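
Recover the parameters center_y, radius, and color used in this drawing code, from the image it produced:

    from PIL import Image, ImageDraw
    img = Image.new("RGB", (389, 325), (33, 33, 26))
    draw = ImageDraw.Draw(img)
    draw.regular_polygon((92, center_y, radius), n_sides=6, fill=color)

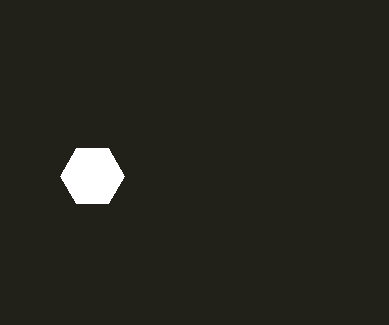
center_y = 176, radius = 32, color = 'white'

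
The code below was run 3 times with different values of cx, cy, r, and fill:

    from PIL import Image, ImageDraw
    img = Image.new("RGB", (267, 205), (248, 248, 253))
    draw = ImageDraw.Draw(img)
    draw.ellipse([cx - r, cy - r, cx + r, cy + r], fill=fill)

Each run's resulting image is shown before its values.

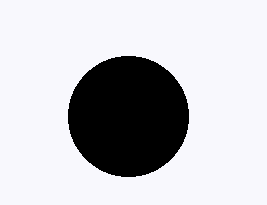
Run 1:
cx = 128
cy = 116
r = 60
fill = 'black'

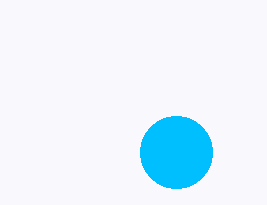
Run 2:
cx = 176, cy = 152, r = 36, fill = 'deepskyblue'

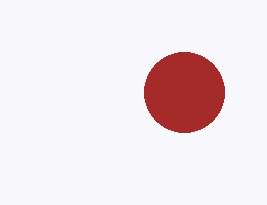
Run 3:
cx = 184
cy = 92
r = 40
fill = 'brown'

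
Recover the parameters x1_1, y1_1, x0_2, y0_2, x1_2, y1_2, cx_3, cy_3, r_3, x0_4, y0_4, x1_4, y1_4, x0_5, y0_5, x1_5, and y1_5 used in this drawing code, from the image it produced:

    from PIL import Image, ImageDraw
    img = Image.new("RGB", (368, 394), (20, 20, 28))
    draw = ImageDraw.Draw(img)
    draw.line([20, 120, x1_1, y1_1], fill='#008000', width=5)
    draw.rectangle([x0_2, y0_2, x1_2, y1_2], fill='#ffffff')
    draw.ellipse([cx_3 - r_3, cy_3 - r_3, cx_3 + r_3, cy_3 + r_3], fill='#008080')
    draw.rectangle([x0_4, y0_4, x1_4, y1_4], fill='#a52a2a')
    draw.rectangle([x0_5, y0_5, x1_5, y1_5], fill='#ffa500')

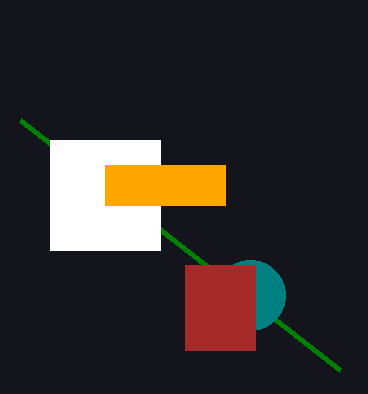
x1_1 = 340
y1_1 = 370
x0_2 = 50
y0_2 = 140
x1_2 = 160
y1_2 = 250
cx_3 = 250
cy_3 = 295
r_3 = 35
x0_4 = 185
y0_4 = 265
x1_4 = 255
y1_4 = 350
x0_5 = 105
y0_5 = 165
x1_5 = 225
y1_5 = 205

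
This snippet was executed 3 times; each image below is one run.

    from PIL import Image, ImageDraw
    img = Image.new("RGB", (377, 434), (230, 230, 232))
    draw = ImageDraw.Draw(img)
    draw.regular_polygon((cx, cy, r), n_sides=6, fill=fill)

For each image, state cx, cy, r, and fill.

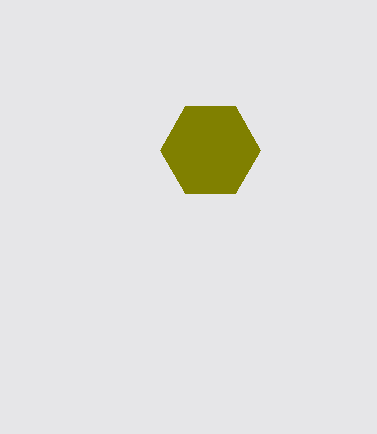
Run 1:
cx = 210, cy = 150, r = 50, fill = 'olive'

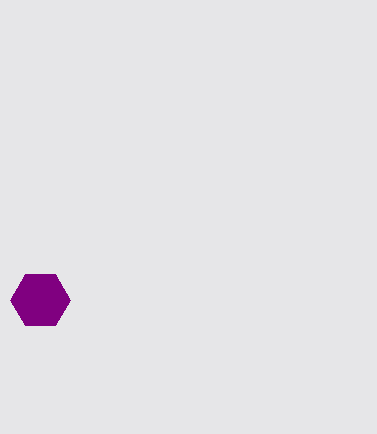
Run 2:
cx = 40
cy = 300
r = 30
fill = 'purple'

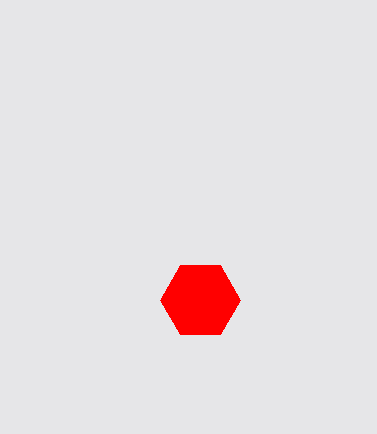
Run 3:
cx = 200; cy = 300; r = 40; fill = 'red'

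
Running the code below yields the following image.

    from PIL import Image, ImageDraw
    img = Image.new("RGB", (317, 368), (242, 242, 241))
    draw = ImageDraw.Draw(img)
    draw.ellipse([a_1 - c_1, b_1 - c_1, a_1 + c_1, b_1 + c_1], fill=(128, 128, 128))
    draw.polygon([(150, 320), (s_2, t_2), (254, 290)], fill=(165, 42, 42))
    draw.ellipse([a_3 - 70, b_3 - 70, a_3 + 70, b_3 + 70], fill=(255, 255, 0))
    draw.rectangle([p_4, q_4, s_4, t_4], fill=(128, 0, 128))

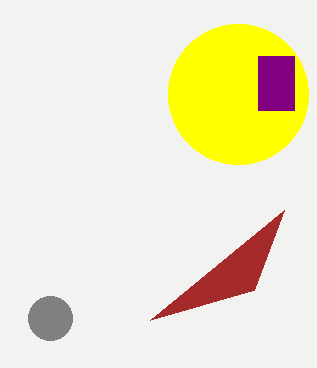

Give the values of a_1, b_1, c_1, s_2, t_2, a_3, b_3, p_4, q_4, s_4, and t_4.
a_1 = 50
b_1 = 318
c_1 = 22
s_2 = 284
t_2 = 210
a_3 = 238
b_3 = 94
p_4 = 258
q_4 = 56
s_4 = 294
t_4 = 110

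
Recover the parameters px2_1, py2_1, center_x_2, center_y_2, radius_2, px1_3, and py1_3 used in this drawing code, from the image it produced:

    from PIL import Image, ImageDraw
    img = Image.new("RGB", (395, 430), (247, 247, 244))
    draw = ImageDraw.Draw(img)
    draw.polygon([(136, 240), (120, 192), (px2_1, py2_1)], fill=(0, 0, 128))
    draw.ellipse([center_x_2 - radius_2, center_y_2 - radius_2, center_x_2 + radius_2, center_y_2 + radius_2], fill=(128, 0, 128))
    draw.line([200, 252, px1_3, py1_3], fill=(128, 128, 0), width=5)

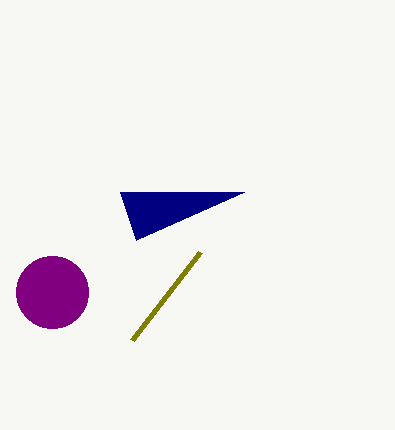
px2_1 = 244; py2_1 = 192; center_x_2 = 52; center_y_2 = 292; radius_2 = 36; px1_3 = 132; py1_3 = 340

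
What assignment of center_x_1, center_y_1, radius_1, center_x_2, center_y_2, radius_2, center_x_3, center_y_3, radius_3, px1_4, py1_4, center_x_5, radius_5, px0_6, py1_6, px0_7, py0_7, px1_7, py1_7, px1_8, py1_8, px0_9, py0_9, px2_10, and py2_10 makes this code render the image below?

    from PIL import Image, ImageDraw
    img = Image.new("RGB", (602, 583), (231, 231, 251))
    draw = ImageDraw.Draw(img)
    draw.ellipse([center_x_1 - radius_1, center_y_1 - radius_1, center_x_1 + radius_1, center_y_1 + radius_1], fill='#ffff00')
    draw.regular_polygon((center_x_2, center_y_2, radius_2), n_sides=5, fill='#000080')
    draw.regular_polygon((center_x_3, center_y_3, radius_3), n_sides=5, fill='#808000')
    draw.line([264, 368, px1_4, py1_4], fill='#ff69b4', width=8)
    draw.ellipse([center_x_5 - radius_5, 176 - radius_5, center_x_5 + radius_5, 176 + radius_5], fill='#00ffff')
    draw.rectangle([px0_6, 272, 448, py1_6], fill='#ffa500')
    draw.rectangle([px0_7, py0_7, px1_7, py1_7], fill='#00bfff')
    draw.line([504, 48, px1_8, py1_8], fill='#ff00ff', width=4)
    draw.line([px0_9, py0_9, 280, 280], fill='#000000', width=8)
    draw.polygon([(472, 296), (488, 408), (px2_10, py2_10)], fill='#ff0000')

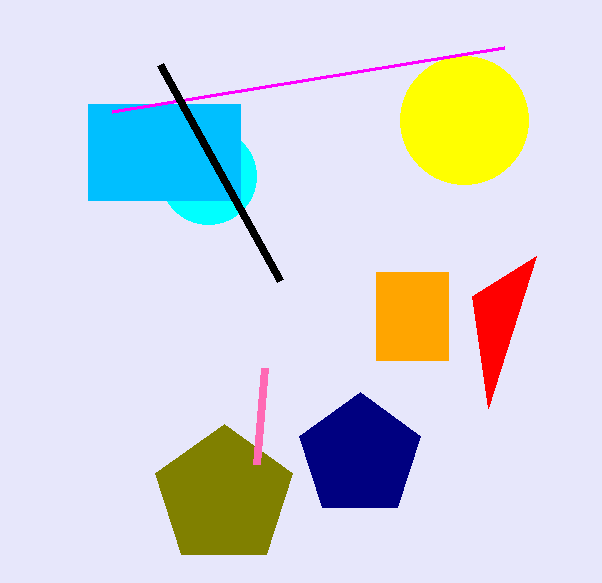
center_x_1 = 464, center_y_1 = 120, radius_1 = 64, center_x_2 = 360, center_y_2 = 456, radius_2 = 64, center_x_3 = 224, center_y_3 = 496, radius_3 = 72, px1_4 = 256, py1_4 = 464, center_x_5 = 208, radius_5 = 48, px0_6 = 376, py1_6 = 360, px0_7 = 88, py0_7 = 104, px1_7 = 240, py1_7 = 200, px1_8 = 112, py1_8 = 112, px0_9 = 160, py0_9 = 64, px2_10 = 536, py2_10 = 256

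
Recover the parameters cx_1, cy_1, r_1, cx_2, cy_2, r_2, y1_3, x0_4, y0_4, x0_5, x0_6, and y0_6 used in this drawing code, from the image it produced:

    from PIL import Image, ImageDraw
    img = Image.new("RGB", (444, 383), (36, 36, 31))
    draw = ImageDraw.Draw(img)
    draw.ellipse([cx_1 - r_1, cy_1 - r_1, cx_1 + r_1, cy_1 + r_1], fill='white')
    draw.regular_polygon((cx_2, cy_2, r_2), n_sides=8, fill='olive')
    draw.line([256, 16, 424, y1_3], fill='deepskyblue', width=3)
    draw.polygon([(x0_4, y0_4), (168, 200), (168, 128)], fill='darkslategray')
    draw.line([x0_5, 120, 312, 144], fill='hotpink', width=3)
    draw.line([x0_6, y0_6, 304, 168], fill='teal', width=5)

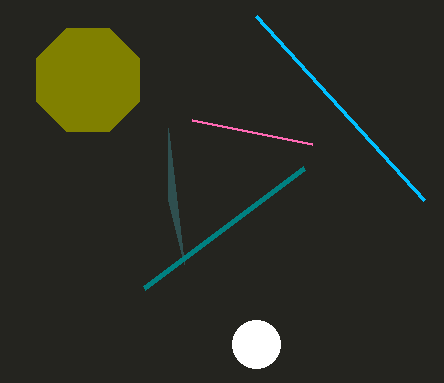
cx_1 = 256
cy_1 = 344
r_1 = 24
cx_2 = 88
cy_2 = 80
r_2 = 56
y1_3 = 200
x0_4 = 184
y0_4 = 264
x0_5 = 192
x0_6 = 144
y0_6 = 288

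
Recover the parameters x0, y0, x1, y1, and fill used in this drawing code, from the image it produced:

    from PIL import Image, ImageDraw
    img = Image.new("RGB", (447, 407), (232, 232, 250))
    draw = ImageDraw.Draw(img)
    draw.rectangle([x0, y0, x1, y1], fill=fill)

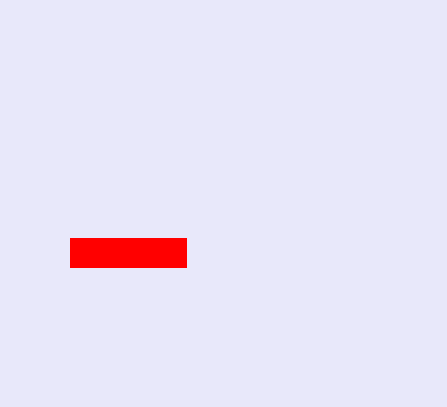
x0 = 70
y0 = 238
x1 = 186
y1 = 267
fill = 'red'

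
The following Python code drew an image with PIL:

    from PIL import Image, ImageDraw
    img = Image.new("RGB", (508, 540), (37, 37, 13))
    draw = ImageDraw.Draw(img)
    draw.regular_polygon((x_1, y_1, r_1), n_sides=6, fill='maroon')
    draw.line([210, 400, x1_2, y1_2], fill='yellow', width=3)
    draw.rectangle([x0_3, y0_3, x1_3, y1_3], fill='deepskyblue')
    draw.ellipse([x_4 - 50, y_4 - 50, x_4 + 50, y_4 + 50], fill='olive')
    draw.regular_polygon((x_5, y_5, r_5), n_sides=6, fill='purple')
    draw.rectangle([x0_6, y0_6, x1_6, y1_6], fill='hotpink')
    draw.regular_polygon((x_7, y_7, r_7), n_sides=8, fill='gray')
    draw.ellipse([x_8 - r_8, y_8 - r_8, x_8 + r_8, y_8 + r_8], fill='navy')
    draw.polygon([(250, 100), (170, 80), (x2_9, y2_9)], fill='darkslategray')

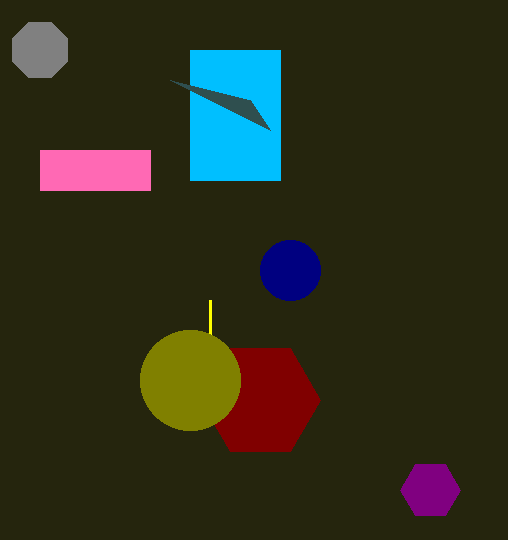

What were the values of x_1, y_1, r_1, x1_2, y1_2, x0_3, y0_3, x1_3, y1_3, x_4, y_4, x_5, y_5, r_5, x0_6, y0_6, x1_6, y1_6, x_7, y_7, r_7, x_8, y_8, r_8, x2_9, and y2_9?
x_1 = 260
y_1 = 400
r_1 = 60
x1_2 = 210
y1_2 = 300
x0_3 = 190
y0_3 = 50
x1_3 = 280
y1_3 = 180
x_4 = 190
y_4 = 380
x_5 = 430
y_5 = 490
r_5 = 30
x0_6 = 40
y0_6 = 150
x1_6 = 150
y1_6 = 190
x_7 = 40
y_7 = 50
r_7 = 30
x_8 = 290
y_8 = 270
r_8 = 30
x2_9 = 270
y2_9 = 130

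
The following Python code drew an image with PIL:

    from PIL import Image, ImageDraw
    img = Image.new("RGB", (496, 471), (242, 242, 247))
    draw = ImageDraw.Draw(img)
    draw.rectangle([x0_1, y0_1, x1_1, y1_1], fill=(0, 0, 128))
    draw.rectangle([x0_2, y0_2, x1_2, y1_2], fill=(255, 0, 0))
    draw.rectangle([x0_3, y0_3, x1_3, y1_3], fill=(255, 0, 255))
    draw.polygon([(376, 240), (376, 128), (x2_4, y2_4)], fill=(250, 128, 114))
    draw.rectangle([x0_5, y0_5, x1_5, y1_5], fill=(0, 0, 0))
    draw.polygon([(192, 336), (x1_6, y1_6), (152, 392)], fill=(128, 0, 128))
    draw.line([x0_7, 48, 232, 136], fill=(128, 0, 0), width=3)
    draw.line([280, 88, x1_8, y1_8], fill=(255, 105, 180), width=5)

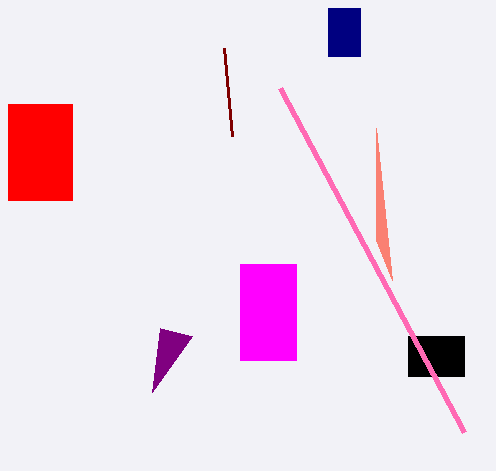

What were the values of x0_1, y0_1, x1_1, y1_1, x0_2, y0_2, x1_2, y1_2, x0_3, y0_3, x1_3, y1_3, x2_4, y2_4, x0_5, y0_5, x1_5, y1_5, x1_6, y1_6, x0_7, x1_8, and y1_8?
x0_1 = 328
y0_1 = 8
x1_1 = 360
y1_1 = 56
x0_2 = 8
y0_2 = 104
x1_2 = 72
y1_2 = 200
x0_3 = 240
y0_3 = 264
x1_3 = 296
y1_3 = 360
x2_4 = 392
y2_4 = 280
x0_5 = 408
y0_5 = 336
x1_5 = 464
y1_5 = 376
x1_6 = 160
y1_6 = 328
x0_7 = 224
x1_8 = 464
y1_8 = 432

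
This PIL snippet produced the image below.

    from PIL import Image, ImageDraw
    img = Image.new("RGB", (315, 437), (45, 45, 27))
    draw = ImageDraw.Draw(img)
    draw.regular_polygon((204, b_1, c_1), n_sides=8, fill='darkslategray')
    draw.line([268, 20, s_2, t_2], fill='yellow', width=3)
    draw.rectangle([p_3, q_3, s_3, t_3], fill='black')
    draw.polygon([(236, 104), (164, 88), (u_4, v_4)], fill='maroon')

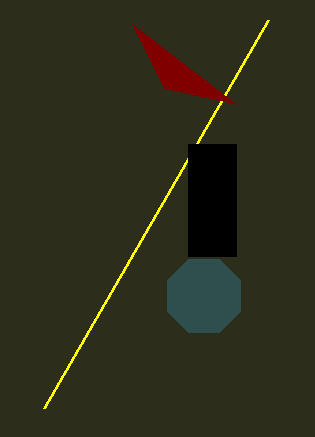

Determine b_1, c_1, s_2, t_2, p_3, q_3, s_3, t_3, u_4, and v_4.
b_1 = 296; c_1 = 40; s_2 = 44; t_2 = 408; p_3 = 188; q_3 = 144; s_3 = 236; t_3 = 256; u_4 = 132; v_4 = 24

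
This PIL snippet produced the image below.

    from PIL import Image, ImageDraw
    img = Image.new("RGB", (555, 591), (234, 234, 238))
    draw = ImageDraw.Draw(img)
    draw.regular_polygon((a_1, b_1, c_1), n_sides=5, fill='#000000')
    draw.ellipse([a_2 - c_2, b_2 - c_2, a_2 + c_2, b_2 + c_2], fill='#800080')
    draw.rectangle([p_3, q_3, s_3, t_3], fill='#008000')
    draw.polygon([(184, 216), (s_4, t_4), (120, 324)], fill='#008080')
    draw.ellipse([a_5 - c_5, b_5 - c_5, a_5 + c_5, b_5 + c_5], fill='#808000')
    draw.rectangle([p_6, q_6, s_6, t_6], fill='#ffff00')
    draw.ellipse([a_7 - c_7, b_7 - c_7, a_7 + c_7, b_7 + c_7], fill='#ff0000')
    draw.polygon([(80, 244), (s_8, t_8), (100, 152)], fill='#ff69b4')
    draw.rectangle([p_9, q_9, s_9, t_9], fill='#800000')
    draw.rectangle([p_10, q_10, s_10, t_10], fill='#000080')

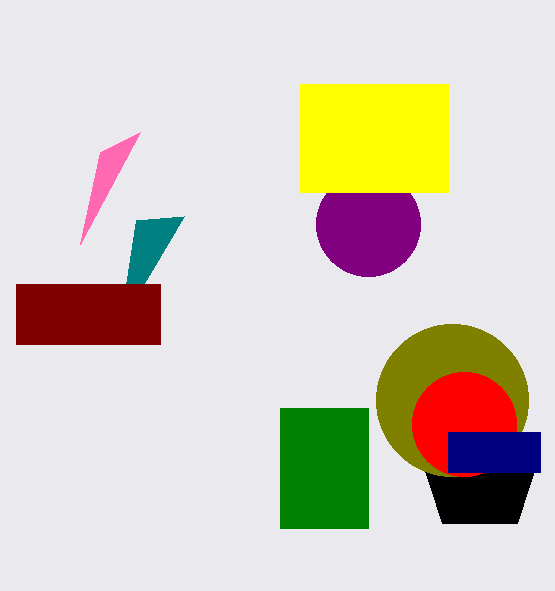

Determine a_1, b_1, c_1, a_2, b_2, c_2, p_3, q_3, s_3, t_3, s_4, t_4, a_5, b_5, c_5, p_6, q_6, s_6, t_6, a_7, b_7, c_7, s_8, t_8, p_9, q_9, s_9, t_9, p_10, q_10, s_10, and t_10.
a_1 = 480; b_1 = 472; c_1 = 64; a_2 = 368; b_2 = 224; c_2 = 52; p_3 = 280; q_3 = 408; s_3 = 368; t_3 = 528; s_4 = 136; t_4 = 220; a_5 = 452; b_5 = 400; c_5 = 76; p_6 = 300; q_6 = 84; s_6 = 448; t_6 = 192; a_7 = 464; b_7 = 424; c_7 = 52; s_8 = 140; t_8 = 132; p_9 = 16; q_9 = 284; s_9 = 160; t_9 = 344; p_10 = 448; q_10 = 432; s_10 = 540; t_10 = 472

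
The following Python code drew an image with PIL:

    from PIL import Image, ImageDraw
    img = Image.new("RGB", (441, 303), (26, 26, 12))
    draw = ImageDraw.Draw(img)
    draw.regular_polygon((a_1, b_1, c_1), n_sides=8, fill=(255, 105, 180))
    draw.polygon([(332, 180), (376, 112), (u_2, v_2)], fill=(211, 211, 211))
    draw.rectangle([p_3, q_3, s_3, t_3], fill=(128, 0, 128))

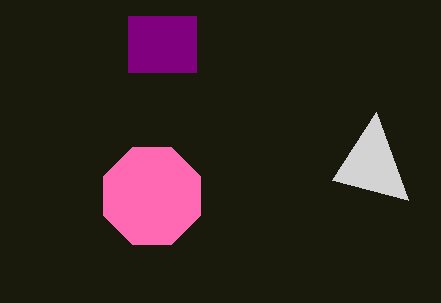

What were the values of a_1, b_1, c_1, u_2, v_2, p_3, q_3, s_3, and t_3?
a_1 = 152; b_1 = 196; c_1 = 52; u_2 = 408; v_2 = 200; p_3 = 128; q_3 = 16; s_3 = 196; t_3 = 72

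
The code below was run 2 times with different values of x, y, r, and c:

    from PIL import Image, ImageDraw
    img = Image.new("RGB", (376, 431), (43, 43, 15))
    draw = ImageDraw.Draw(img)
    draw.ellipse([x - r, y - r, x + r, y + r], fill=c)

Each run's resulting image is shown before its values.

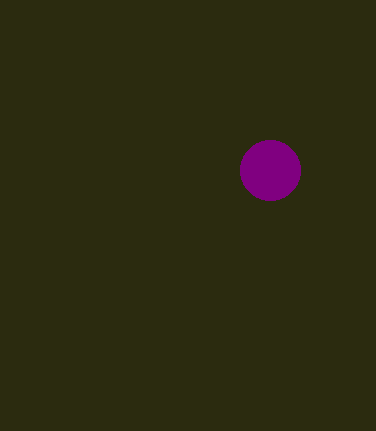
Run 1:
x = 270; y = 170; r = 30; c = 'purple'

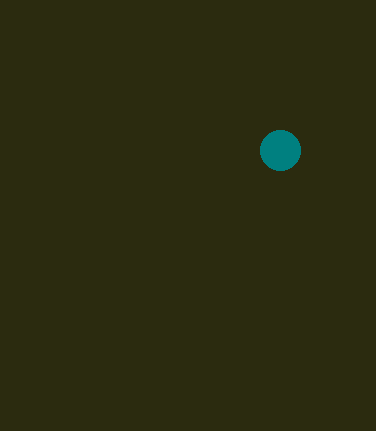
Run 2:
x = 280, y = 150, r = 20, c = 'teal'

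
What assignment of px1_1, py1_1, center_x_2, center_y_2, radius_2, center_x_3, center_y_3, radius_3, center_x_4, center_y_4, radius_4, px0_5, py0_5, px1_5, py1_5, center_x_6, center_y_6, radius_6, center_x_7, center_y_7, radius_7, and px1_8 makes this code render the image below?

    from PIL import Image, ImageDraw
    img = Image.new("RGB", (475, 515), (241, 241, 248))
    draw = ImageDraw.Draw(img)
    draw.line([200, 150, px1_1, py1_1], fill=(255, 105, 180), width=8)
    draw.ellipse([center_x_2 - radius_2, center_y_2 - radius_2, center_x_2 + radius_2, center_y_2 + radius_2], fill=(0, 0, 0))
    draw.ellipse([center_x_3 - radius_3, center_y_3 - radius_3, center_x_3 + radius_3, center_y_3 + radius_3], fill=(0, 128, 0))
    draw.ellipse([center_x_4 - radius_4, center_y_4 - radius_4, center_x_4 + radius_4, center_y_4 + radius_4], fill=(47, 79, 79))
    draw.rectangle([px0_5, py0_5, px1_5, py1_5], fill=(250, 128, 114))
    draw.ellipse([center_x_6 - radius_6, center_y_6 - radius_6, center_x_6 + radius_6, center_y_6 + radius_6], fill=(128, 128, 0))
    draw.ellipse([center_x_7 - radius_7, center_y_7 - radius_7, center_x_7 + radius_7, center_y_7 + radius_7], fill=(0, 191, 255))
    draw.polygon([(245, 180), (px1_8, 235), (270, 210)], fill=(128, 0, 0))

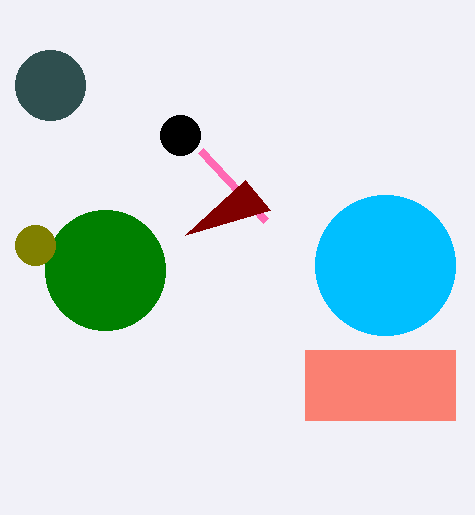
px1_1 = 265
py1_1 = 220
center_x_2 = 180
center_y_2 = 135
radius_2 = 20
center_x_3 = 105
center_y_3 = 270
radius_3 = 60
center_x_4 = 50
center_y_4 = 85
radius_4 = 35
px0_5 = 305
py0_5 = 350
px1_5 = 455
py1_5 = 420
center_x_6 = 35
center_y_6 = 245
radius_6 = 20
center_x_7 = 385
center_y_7 = 265
radius_7 = 70
px1_8 = 185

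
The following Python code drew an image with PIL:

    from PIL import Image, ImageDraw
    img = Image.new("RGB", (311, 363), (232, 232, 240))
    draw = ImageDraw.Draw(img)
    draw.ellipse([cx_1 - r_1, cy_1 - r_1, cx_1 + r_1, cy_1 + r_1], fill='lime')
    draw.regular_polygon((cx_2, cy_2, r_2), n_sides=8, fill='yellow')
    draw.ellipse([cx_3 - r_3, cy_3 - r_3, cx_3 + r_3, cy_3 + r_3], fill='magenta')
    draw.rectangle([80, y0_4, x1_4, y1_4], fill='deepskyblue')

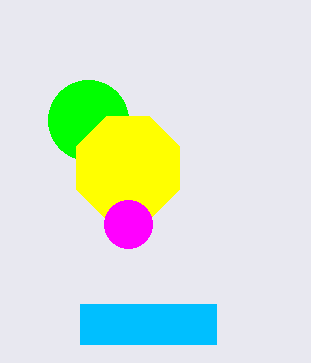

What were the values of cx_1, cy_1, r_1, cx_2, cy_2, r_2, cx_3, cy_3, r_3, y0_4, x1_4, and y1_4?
cx_1 = 88
cy_1 = 120
r_1 = 40
cx_2 = 128
cy_2 = 168
r_2 = 56
cx_3 = 128
cy_3 = 224
r_3 = 24
y0_4 = 304
x1_4 = 216
y1_4 = 344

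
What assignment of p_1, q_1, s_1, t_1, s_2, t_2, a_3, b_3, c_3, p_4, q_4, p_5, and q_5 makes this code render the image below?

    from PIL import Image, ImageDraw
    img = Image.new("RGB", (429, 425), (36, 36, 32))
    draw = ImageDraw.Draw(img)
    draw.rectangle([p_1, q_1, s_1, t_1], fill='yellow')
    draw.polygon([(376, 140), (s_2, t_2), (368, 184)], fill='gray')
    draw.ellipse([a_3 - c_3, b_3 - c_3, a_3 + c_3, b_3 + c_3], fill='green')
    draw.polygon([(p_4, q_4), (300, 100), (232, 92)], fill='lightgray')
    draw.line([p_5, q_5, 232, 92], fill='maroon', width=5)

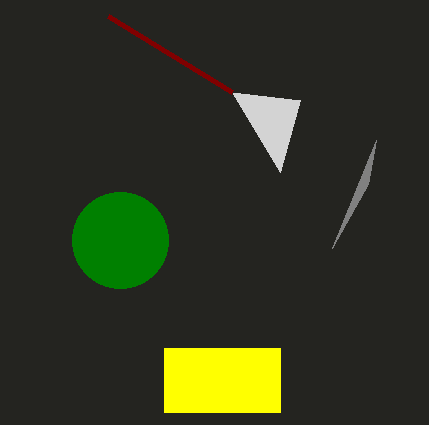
p_1 = 164; q_1 = 348; s_1 = 280; t_1 = 412; s_2 = 332; t_2 = 248; a_3 = 120; b_3 = 240; c_3 = 48; p_4 = 280; q_4 = 172; p_5 = 108; q_5 = 16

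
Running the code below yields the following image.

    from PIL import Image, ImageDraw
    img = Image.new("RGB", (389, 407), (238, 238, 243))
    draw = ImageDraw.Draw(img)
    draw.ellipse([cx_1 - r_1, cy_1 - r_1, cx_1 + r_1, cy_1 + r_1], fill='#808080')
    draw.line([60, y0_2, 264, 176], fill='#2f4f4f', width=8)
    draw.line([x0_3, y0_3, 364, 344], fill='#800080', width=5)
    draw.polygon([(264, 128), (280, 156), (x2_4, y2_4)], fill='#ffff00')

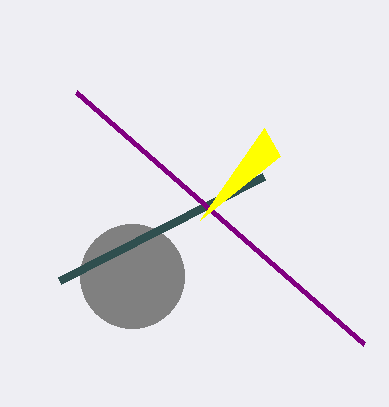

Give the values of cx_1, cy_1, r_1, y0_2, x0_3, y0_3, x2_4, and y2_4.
cx_1 = 132; cy_1 = 276; r_1 = 52; y0_2 = 280; x0_3 = 76; y0_3 = 92; x2_4 = 200; y2_4 = 220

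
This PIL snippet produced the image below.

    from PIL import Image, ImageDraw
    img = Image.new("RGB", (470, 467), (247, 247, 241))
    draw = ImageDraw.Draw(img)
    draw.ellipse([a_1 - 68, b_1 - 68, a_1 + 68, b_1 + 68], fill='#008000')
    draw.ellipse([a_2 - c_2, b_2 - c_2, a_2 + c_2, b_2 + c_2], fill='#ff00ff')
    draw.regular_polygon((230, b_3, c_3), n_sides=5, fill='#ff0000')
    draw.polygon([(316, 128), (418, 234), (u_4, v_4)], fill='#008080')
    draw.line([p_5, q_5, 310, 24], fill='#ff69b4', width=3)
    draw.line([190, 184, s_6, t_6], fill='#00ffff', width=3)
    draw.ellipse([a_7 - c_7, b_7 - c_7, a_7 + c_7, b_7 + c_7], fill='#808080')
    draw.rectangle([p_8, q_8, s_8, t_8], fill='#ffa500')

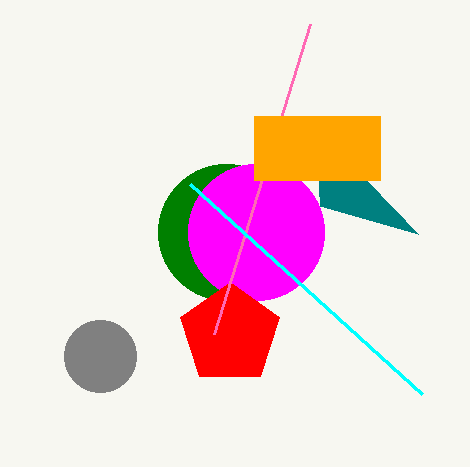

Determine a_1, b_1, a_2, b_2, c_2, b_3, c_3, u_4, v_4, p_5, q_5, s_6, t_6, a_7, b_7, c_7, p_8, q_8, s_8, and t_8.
a_1 = 226
b_1 = 232
a_2 = 256
b_2 = 232
c_2 = 68
b_3 = 334
c_3 = 52
u_4 = 320
v_4 = 206
p_5 = 214
q_5 = 334
s_6 = 422
t_6 = 394
a_7 = 100
b_7 = 356
c_7 = 36
p_8 = 254
q_8 = 116
s_8 = 380
t_8 = 180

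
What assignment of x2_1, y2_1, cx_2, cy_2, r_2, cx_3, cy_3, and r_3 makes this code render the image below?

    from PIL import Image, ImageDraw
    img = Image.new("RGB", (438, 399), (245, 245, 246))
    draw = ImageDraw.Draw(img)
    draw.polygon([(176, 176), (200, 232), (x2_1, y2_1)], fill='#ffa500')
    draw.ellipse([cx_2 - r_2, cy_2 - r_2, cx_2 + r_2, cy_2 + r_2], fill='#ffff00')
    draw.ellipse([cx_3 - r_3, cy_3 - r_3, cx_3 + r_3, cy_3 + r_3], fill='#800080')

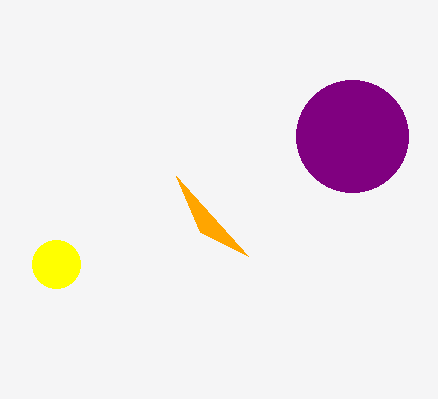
x2_1 = 248; y2_1 = 256; cx_2 = 56; cy_2 = 264; r_2 = 24; cx_3 = 352; cy_3 = 136; r_3 = 56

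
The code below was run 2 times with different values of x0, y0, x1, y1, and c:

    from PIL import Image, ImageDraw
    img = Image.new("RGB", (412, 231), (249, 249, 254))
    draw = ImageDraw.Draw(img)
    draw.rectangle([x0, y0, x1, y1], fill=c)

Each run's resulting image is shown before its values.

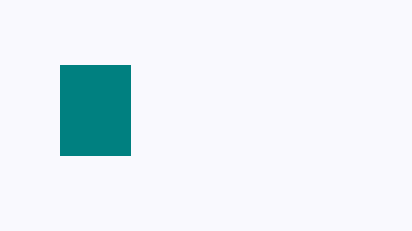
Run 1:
x0 = 60; y0 = 65; x1 = 130; y1 = 155; c = 'teal'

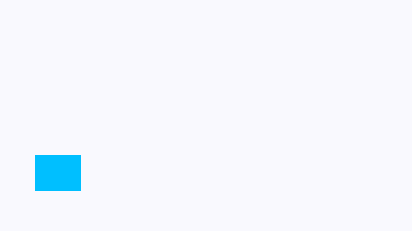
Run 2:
x0 = 35, y0 = 155, x1 = 80, y1 = 190, c = 'deepskyblue'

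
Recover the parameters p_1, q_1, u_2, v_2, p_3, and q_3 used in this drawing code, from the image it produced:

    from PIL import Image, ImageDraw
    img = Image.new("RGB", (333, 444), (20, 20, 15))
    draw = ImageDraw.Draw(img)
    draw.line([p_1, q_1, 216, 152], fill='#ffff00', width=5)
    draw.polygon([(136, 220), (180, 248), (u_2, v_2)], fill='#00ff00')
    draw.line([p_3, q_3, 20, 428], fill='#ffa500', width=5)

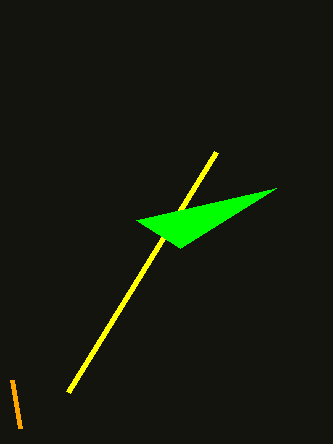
p_1 = 68, q_1 = 392, u_2 = 276, v_2 = 188, p_3 = 12, q_3 = 380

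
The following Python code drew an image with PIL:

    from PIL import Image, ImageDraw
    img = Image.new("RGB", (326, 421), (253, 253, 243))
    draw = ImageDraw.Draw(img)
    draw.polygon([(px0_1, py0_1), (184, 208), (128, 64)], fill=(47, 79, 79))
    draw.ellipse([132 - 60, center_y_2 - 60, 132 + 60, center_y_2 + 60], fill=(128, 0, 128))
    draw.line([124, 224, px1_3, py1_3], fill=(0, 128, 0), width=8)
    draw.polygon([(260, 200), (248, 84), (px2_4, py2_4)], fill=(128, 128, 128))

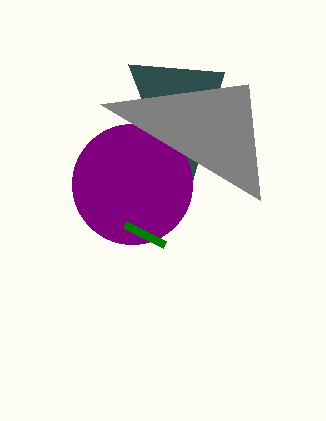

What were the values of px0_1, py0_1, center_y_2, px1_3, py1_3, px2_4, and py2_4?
px0_1 = 224, py0_1 = 72, center_y_2 = 184, px1_3 = 164, py1_3 = 244, px2_4 = 100, py2_4 = 104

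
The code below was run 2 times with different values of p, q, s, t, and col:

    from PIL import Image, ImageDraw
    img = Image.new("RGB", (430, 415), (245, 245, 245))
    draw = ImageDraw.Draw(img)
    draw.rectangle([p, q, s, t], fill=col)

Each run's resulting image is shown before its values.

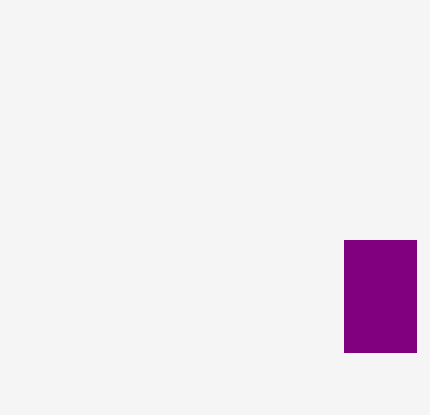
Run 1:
p = 344
q = 240
s = 416
t = 352
col = 'purple'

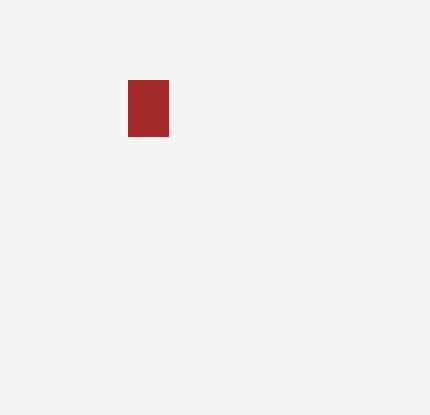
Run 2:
p = 128
q = 80
s = 168
t = 136
col = 'brown'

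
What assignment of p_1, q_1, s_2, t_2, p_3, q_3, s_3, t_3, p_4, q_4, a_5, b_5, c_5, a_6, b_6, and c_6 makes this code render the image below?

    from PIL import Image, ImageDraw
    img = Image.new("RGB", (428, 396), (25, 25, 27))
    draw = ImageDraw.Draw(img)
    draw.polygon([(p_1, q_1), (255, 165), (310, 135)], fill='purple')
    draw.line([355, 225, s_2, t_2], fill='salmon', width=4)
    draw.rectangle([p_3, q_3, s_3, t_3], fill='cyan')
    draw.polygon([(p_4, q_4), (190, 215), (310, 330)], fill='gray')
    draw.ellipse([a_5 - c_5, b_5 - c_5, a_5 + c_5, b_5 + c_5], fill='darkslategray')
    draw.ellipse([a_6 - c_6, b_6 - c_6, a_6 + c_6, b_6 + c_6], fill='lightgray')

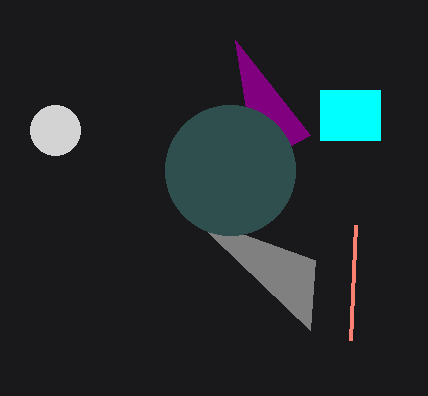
p_1 = 235, q_1 = 40, s_2 = 350, t_2 = 340, p_3 = 320, q_3 = 90, s_3 = 380, t_3 = 140, p_4 = 315, q_4 = 260, a_5 = 230, b_5 = 170, c_5 = 65, a_6 = 55, b_6 = 130, c_6 = 25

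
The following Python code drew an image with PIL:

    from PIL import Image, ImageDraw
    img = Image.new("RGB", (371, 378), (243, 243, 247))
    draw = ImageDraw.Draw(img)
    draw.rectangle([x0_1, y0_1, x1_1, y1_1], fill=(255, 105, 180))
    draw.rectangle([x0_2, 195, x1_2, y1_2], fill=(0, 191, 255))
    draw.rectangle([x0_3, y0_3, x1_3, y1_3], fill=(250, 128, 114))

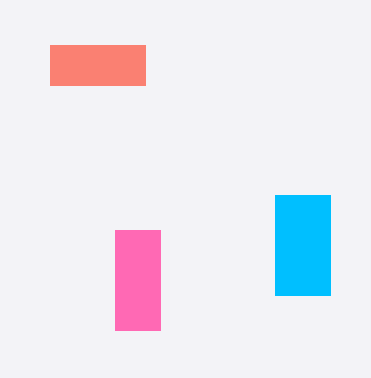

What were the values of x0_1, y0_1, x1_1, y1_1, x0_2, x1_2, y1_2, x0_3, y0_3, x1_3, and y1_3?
x0_1 = 115
y0_1 = 230
x1_1 = 160
y1_1 = 330
x0_2 = 275
x1_2 = 330
y1_2 = 295
x0_3 = 50
y0_3 = 45
x1_3 = 145
y1_3 = 85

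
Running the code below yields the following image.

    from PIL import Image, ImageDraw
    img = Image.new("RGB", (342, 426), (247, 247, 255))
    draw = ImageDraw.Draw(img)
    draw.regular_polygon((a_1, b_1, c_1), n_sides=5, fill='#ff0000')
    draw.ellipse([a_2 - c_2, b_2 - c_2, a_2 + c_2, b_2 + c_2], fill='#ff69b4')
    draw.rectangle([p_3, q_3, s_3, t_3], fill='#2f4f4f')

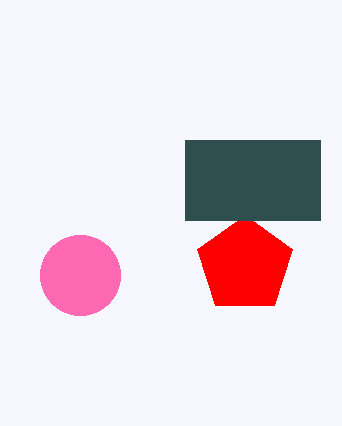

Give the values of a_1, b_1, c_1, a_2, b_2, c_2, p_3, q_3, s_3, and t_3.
a_1 = 245, b_1 = 265, c_1 = 50, a_2 = 80, b_2 = 275, c_2 = 40, p_3 = 185, q_3 = 140, s_3 = 320, t_3 = 220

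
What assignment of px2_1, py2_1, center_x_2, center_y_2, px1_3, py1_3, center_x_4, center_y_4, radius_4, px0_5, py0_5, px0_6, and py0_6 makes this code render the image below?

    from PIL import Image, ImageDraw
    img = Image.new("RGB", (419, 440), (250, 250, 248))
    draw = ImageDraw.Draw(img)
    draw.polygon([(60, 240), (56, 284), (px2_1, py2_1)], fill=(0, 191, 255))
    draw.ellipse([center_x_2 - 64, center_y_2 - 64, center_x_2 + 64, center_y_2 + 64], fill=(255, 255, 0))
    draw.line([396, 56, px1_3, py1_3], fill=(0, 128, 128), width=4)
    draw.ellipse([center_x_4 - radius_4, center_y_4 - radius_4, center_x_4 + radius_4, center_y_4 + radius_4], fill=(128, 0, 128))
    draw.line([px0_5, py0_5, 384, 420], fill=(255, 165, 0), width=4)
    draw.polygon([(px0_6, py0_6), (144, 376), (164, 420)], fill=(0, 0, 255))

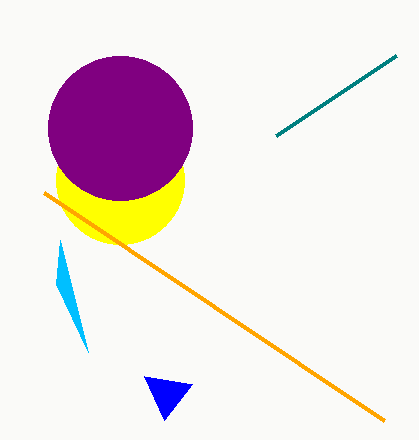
px2_1 = 88
py2_1 = 352
center_x_2 = 120
center_y_2 = 180
px1_3 = 276
py1_3 = 136
center_x_4 = 120
center_y_4 = 128
radius_4 = 72
px0_5 = 44
py0_5 = 192
px0_6 = 192
py0_6 = 384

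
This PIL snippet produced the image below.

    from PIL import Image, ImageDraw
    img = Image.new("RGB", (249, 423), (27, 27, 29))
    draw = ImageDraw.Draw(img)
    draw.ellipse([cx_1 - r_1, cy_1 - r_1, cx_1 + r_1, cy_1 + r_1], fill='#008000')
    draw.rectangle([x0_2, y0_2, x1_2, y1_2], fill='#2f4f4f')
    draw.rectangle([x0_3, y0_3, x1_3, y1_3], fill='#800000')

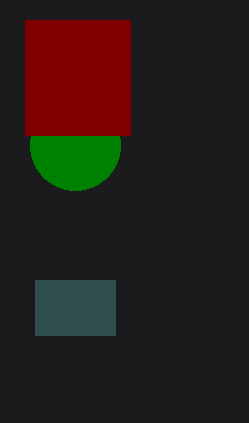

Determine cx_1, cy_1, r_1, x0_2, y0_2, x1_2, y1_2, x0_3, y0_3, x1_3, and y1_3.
cx_1 = 75; cy_1 = 145; r_1 = 45; x0_2 = 35; y0_2 = 280; x1_2 = 115; y1_2 = 335; x0_3 = 25; y0_3 = 20; x1_3 = 130; y1_3 = 135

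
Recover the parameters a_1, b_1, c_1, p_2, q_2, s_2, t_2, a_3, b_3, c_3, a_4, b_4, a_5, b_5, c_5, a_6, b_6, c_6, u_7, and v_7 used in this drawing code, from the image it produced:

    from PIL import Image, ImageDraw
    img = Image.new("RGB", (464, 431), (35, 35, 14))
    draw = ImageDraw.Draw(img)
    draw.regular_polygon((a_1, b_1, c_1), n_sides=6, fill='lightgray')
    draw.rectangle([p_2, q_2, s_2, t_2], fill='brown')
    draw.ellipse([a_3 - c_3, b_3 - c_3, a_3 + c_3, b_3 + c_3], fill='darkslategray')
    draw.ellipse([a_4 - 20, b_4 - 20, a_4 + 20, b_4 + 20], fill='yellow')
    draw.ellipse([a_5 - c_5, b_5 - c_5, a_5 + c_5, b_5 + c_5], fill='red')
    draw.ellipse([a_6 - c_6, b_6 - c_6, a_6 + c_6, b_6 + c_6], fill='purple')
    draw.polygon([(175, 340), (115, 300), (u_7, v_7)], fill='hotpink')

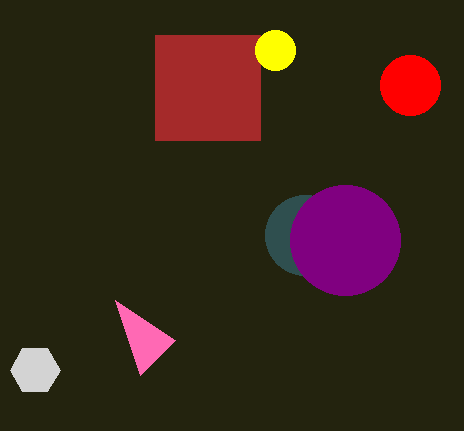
a_1 = 35; b_1 = 370; c_1 = 25; p_2 = 155; q_2 = 35; s_2 = 260; t_2 = 140; a_3 = 305; b_3 = 235; c_3 = 40; a_4 = 275; b_4 = 50; a_5 = 410; b_5 = 85; c_5 = 30; a_6 = 345; b_6 = 240; c_6 = 55; u_7 = 140; v_7 = 375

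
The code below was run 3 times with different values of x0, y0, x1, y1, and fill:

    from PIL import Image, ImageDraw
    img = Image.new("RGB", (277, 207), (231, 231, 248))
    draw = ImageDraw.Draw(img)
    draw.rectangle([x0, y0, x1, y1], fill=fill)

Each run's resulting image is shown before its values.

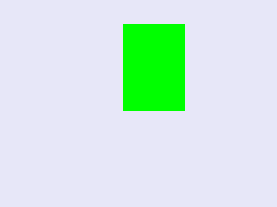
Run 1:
x0 = 123; y0 = 24; x1 = 184; y1 = 110; fill = 'lime'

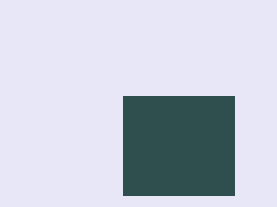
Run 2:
x0 = 123, y0 = 96, x1 = 234, y1 = 195, fill = 'darkslategray'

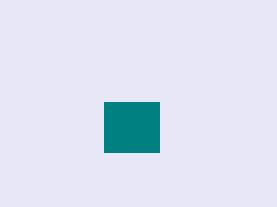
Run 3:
x0 = 104, y0 = 102, x1 = 159, y1 = 152, fill = 'teal'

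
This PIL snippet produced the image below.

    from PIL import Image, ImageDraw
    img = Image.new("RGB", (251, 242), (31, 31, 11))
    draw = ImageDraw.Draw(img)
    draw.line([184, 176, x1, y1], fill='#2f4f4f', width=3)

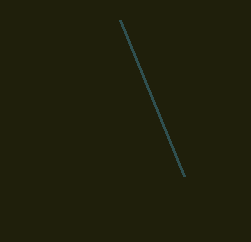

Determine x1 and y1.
x1 = 120; y1 = 20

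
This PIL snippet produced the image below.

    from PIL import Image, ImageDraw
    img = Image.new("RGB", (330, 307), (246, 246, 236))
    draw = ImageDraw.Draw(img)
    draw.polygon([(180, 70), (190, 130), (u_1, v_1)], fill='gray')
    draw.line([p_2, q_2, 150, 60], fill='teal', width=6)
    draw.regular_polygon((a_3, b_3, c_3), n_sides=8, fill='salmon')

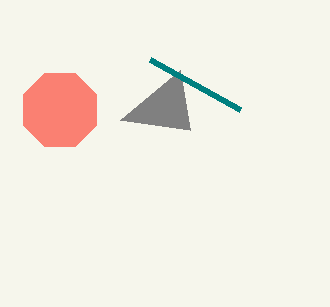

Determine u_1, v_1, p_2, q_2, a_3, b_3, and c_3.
u_1 = 120; v_1 = 120; p_2 = 240; q_2 = 110; a_3 = 60; b_3 = 110; c_3 = 40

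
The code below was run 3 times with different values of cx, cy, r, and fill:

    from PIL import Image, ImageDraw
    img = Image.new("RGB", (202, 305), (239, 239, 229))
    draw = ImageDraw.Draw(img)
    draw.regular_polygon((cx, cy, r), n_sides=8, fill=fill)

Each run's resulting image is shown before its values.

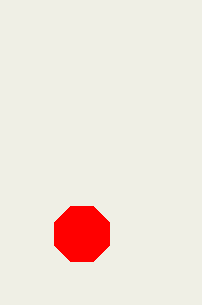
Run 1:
cx = 82, cy = 234, r = 30, fill = 'red'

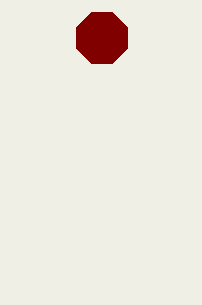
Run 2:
cx = 102; cy = 38; r = 28; fill = 'maroon'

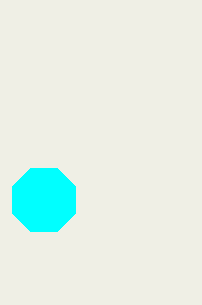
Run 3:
cx = 44; cy = 200; r = 34; fill = 'cyan'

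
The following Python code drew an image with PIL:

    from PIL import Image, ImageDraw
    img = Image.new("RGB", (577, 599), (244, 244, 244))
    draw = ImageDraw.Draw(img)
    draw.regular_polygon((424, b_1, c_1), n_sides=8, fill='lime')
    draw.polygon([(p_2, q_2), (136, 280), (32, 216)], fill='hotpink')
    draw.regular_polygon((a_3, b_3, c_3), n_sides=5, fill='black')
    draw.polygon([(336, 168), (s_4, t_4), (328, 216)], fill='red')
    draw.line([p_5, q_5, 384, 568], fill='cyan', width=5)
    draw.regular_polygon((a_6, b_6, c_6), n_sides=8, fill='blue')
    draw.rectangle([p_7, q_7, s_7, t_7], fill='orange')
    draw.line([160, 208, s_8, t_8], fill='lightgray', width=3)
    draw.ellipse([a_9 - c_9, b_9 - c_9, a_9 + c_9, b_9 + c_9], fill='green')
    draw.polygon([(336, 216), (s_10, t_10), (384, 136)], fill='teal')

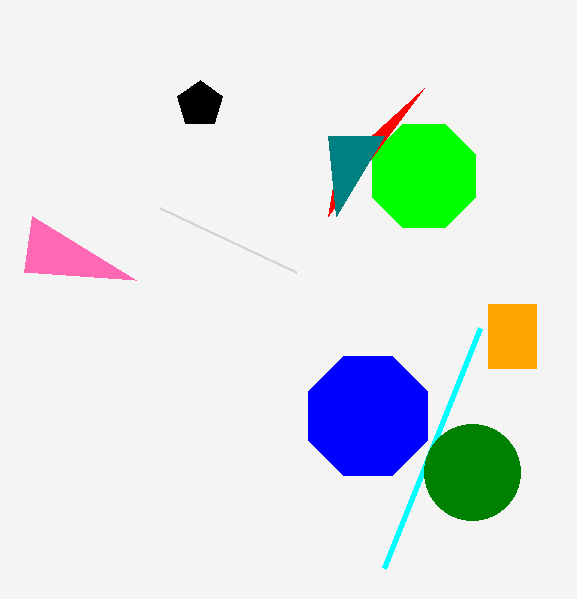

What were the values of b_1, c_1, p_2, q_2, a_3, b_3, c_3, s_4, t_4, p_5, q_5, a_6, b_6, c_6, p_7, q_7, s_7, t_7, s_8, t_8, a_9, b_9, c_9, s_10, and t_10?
b_1 = 176, c_1 = 56, p_2 = 24, q_2 = 272, a_3 = 200, b_3 = 104, c_3 = 24, s_4 = 424, t_4 = 88, p_5 = 480, q_5 = 328, a_6 = 368, b_6 = 416, c_6 = 64, p_7 = 488, q_7 = 304, s_7 = 536, t_7 = 368, s_8 = 296, t_8 = 272, a_9 = 472, b_9 = 472, c_9 = 48, s_10 = 328, t_10 = 136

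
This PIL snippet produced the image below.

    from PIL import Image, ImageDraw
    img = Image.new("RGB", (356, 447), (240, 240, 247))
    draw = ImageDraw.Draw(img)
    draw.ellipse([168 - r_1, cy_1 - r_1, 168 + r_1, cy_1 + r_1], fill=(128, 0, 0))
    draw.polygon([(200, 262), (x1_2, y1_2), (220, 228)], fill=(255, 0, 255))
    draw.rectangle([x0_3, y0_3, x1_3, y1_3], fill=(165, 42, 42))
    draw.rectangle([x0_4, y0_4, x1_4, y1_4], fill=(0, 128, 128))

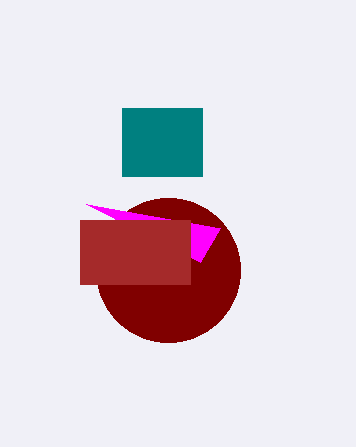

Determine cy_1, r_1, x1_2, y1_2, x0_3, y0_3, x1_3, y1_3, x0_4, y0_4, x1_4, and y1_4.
cy_1 = 270; r_1 = 72; x1_2 = 86; y1_2 = 204; x0_3 = 80; y0_3 = 220; x1_3 = 190; y1_3 = 284; x0_4 = 122; y0_4 = 108; x1_4 = 202; y1_4 = 176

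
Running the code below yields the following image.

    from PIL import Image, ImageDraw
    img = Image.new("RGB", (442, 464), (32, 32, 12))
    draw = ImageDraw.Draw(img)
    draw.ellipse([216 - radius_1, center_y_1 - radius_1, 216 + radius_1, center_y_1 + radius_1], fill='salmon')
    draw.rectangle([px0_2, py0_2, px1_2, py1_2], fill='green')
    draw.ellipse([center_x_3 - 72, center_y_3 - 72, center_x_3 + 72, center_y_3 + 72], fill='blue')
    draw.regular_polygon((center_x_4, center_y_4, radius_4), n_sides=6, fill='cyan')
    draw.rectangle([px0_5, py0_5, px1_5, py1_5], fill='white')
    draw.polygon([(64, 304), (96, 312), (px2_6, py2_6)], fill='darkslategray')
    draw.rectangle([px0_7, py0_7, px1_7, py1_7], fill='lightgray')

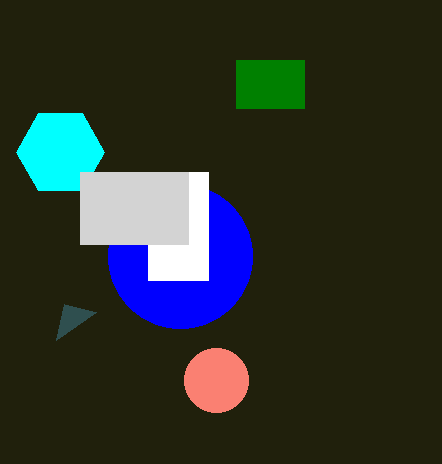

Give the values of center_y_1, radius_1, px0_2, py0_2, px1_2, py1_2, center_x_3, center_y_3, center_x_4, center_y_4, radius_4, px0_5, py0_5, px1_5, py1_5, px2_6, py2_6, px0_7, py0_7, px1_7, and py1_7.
center_y_1 = 380; radius_1 = 32; px0_2 = 236; py0_2 = 60; px1_2 = 304; py1_2 = 108; center_x_3 = 180; center_y_3 = 256; center_x_4 = 60; center_y_4 = 152; radius_4 = 44; px0_5 = 148; py0_5 = 172; px1_5 = 208; py1_5 = 280; px2_6 = 56; py2_6 = 340; px0_7 = 80; py0_7 = 172; px1_7 = 188; py1_7 = 244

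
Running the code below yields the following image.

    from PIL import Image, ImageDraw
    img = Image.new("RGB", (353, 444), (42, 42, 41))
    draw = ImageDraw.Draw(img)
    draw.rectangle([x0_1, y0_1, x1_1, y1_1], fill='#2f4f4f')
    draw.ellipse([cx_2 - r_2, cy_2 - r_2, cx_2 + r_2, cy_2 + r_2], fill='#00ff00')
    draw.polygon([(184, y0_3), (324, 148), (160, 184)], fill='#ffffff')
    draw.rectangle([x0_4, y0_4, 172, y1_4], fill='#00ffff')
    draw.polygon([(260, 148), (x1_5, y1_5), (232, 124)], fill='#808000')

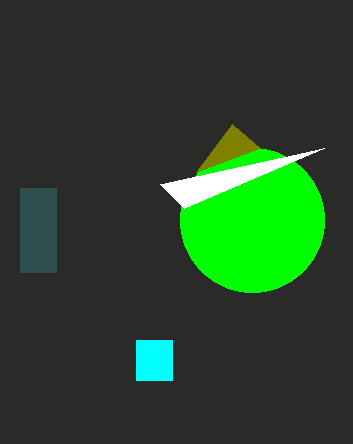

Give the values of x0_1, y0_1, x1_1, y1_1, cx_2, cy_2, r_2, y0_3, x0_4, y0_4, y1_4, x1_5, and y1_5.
x0_1 = 20
y0_1 = 188
x1_1 = 56
y1_1 = 272
cx_2 = 252
cy_2 = 220
r_2 = 72
y0_3 = 208
x0_4 = 136
y0_4 = 340
y1_4 = 380
x1_5 = 196
y1_5 = 172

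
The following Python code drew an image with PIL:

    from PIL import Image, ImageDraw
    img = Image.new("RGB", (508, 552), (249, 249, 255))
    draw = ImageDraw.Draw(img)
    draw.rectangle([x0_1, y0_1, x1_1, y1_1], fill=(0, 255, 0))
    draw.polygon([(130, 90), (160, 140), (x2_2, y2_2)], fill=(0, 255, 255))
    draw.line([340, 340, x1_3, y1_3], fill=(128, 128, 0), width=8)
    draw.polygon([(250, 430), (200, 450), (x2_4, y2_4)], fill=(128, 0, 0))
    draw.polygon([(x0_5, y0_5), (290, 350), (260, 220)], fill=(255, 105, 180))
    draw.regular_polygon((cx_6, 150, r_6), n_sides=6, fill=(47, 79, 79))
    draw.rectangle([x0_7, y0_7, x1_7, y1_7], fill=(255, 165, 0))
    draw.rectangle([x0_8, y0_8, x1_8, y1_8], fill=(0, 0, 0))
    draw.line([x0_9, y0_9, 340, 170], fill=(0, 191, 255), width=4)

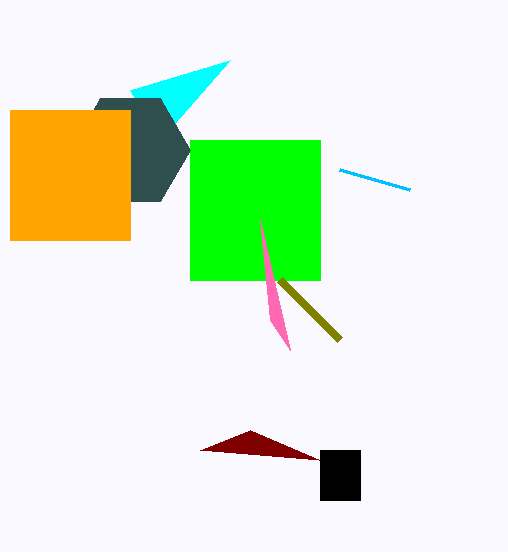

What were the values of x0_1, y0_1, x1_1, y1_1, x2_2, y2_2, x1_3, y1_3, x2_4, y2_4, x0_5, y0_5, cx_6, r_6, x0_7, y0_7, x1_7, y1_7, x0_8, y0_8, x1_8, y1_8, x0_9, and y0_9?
x0_1 = 190, y0_1 = 140, x1_1 = 320, y1_1 = 280, x2_2 = 230, y2_2 = 60, x1_3 = 280, y1_3 = 280, x2_4 = 320, y2_4 = 460, x0_5 = 270, y0_5 = 320, cx_6 = 130, r_6 = 60, x0_7 = 10, y0_7 = 110, x1_7 = 130, y1_7 = 240, x0_8 = 320, y0_8 = 450, x1_8 = 360, y1_8 = 500, x0_9 = 410, y0_9 = 190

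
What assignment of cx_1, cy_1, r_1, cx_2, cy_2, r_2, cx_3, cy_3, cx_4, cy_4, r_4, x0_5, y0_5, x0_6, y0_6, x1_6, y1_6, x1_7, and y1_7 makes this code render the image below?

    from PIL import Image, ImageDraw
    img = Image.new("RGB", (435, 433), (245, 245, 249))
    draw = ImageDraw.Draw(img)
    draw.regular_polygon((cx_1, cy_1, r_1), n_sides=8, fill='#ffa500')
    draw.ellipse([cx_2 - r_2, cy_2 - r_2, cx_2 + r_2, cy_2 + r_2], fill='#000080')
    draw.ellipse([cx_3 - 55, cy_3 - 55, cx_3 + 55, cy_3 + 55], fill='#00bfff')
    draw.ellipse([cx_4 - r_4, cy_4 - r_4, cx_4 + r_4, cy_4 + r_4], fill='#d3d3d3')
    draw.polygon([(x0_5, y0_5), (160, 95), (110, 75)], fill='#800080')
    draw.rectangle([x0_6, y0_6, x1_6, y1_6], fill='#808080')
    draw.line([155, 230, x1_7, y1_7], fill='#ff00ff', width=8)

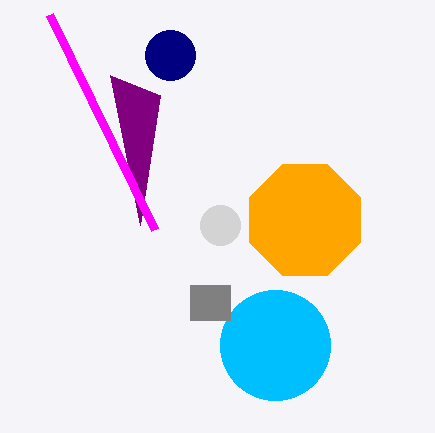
cx_1 = 305, cy_1 = 220, r_1 = 60, cx_2 = 170, cy_2 = 55, r_2 = 25, cx_3 = 275, cy_3 = 345, cx_4 = 220, cy_4 = 225, r_4 = 20, x0_5 = 140, y0_5 = 225, x0_6 = 190, y0_6 = 285, x1_6 = 230, y1_6 = 320, x1_7 = 50, y1_7 = 15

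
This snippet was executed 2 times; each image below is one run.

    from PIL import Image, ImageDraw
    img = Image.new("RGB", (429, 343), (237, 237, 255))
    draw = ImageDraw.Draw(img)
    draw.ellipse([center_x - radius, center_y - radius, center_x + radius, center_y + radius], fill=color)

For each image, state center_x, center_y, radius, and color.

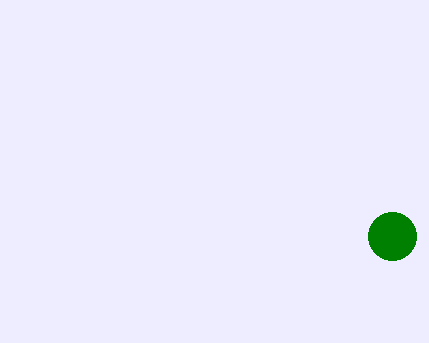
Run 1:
center_x = 392; center_y = 236; radius = 24; color = 'green'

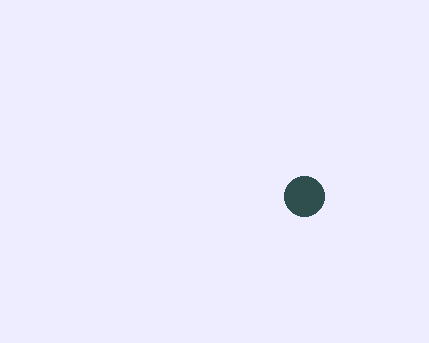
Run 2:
center_x = 304, center_y = 196, radius = 20, color = 'darkslategray'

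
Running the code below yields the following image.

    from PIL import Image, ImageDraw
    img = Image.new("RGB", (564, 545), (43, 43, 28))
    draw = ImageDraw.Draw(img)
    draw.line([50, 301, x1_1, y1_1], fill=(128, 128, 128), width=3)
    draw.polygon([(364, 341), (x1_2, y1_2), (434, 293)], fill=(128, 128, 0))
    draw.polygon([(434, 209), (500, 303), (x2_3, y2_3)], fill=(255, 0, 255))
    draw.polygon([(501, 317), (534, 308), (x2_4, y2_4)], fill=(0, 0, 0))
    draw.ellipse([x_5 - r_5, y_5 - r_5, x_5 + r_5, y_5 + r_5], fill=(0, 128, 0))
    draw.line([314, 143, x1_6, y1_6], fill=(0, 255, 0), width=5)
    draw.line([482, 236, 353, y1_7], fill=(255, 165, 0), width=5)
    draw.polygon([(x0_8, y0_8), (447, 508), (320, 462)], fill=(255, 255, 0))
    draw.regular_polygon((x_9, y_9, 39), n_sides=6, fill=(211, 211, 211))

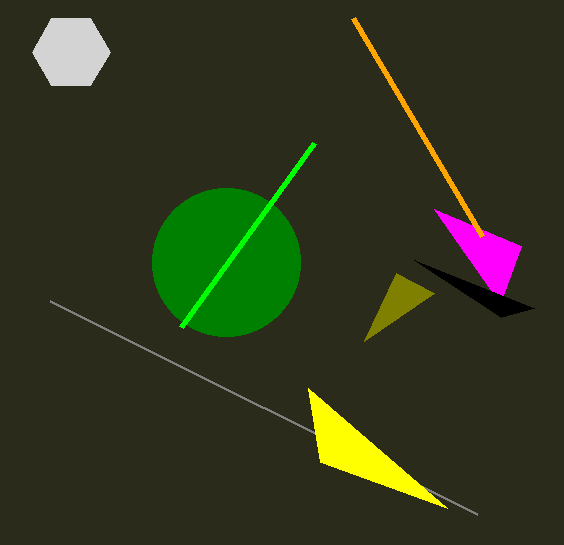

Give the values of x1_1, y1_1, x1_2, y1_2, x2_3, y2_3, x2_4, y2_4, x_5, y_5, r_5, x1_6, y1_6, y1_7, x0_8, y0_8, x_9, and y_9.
x1_1 = 477, y1_1 = 514, x1_2 = 396, y1_2 = 273, x2_3 = 521, y2_3 = 246, x2_4 = 414, y2_4 = 260, x_5 = 226, y_5 = 262, r_5 = 74, x1_6 = 181, y1_6 = 327, y1_7 = 18, x0_8 = 308, y0_8 = 388, x_9 = 71, y_9 = 52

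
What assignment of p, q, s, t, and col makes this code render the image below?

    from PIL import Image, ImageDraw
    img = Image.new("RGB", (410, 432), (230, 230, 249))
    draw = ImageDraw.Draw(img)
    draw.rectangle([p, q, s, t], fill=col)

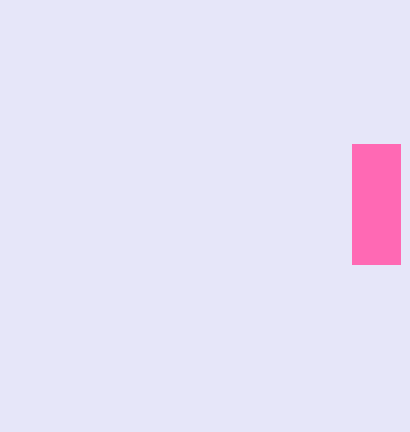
p = 352, q = 144, s = 400, t = 264, col = 'hotpink'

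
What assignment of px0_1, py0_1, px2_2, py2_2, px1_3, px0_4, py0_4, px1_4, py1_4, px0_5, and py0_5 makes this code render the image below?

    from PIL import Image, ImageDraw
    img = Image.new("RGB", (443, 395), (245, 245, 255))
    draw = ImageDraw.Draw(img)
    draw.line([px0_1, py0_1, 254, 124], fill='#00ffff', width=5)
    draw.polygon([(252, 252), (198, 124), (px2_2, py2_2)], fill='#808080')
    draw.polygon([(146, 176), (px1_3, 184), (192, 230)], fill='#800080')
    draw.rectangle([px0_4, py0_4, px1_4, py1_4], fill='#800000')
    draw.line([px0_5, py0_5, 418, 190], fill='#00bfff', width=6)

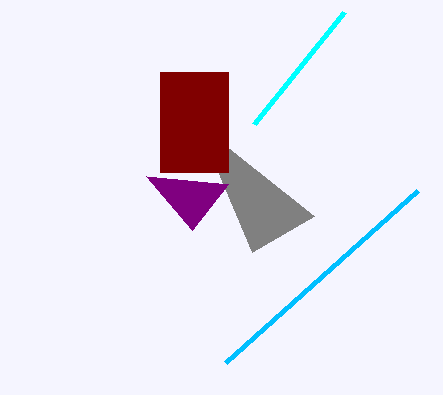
px0_1 = 344, py0_1 = 12, px2_2 = 314, py2_2 = 216, px1_3 = 228, px0_4 = 160, py0_4 = 72, px1_4 = 228, py1_4 = 172, px0_5 = 226, py0_5 = 362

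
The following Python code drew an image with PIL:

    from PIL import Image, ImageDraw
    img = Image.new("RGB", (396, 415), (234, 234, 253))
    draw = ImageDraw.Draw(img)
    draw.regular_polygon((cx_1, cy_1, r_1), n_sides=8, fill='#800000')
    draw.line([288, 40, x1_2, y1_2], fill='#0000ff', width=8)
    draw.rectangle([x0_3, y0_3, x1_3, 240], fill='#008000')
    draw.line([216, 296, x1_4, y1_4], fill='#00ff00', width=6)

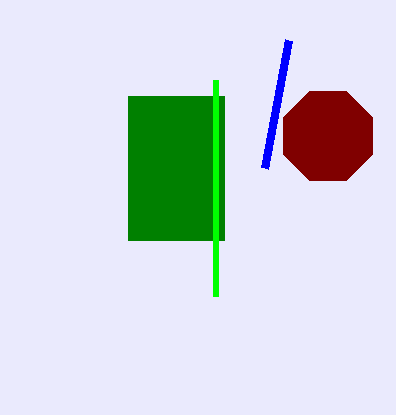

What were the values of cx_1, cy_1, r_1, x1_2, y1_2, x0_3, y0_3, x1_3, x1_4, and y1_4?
cx_1 = 328, cy_1 = 136, r_1 = 48, x1_2 = 264, y1_2 = 168, x0_3 = 128, y0_3 = 96, x1_3 = 224, x1_4 = 216, y1_4 = 80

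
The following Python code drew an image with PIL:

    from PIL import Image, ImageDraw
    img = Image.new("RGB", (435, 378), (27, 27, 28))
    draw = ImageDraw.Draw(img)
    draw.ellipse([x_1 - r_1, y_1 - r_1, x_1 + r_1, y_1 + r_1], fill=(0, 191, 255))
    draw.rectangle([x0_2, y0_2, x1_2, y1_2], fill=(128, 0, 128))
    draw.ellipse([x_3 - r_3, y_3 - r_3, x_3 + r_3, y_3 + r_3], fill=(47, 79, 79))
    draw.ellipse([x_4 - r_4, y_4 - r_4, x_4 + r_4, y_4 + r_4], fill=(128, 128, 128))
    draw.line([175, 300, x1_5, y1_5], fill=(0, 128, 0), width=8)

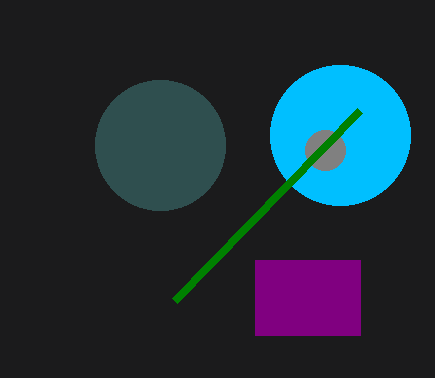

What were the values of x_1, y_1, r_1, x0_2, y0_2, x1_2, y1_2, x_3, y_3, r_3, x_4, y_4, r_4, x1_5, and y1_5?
x_1 = 340, y_1 = 135, r_1 = 70, x0_2 = 255, y0_2 = 260, x1_2 = 360, y1_2 = 335, x_3 = 160, y_3 = 145, r_3 = 65, x_4 = 325, y_4 = 150, r_4 = 20, x1_5 = 360, y1_5 = 110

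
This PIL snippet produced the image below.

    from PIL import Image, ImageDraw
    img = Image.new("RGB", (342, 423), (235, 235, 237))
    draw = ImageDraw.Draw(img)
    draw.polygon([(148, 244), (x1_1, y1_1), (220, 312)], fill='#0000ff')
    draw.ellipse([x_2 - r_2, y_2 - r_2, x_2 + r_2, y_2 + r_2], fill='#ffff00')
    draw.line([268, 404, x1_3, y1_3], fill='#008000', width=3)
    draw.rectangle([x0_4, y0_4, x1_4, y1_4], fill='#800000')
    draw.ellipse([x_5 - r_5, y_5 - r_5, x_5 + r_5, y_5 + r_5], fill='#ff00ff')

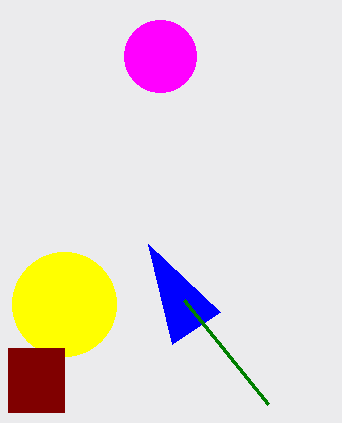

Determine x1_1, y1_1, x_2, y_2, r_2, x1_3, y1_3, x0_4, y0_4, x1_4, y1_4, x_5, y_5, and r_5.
x1_1 = 172; y1_1 = 344; x_2 = 64; y_2 = 304; r_2 = 52; x1_3 = 184; y1_3 = 300; x0_4 = 8; y0_4 = 348; x1_4 = 64; y1_4 = 412; x_5 = 160; y_5 = 56; r_5 = 36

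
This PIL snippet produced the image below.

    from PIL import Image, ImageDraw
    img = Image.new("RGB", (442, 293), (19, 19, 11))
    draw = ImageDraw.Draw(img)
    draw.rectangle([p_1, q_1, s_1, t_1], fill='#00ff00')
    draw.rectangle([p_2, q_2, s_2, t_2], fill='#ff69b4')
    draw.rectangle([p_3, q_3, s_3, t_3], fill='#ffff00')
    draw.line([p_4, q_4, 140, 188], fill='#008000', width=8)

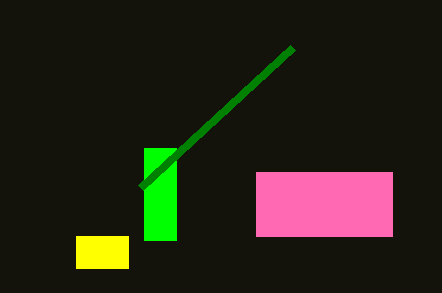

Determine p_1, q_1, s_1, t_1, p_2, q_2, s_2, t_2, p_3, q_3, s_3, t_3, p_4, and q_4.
p_1 = 144
q_1 = 148
s_1 = 176
t_1 = 240
p_2 = 256
q_2 = 172
s_2 = 392
t_2 = 236
p_3 = 76
q_3 = 236
s_3 = 128
t_3 = 268
p_4 = 292
q_4 = 48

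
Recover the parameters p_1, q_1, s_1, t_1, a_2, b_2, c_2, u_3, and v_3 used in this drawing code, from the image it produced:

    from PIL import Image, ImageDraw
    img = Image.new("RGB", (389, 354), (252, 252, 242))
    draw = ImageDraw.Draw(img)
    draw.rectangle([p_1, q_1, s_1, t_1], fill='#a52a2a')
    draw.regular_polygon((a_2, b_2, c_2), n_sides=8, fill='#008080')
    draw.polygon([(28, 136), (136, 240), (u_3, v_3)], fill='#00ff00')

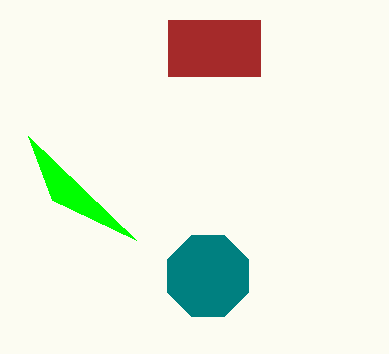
p_1 = 168, q_1 = 20, s_1 = 260, t_1 = 76, a_2 = 208, b_2 = 276, c_2 = 44, u_3 = 52, v_3 = 200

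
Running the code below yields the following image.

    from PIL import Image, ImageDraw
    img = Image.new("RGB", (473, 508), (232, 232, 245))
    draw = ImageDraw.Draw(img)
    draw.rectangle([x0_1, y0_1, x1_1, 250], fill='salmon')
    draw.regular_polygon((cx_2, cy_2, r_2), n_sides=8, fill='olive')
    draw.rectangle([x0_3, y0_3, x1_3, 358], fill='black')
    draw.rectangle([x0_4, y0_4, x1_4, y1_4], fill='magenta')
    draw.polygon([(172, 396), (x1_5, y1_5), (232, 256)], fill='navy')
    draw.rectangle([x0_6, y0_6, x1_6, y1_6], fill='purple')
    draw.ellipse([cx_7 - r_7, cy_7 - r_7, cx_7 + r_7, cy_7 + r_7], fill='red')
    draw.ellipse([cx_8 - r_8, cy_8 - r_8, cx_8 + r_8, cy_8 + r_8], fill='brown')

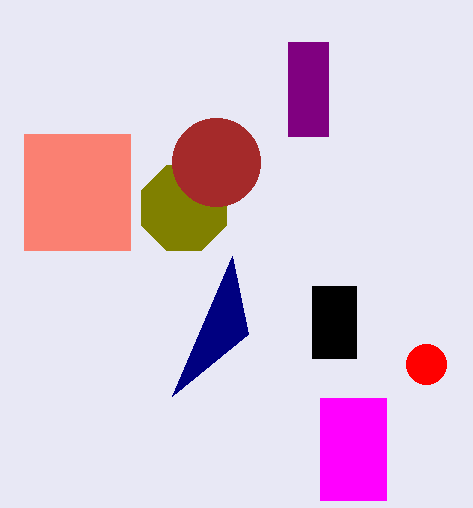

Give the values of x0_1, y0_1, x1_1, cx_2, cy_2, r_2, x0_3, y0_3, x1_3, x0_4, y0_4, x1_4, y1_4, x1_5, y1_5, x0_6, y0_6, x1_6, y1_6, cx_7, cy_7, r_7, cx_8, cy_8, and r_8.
x0_1 = 24, y0_1 = 134, x1_1 = 130, cx_2 = 184, cy_2 = 208, r_2 = 46, x0_3 = 312, y0_3 = 286, x1_3 = 356, x0_4 = 320, y0_4 = 398, x1_4 = 386, y1_4 = 500, x1_5 = 248, y1_5 = 334, x0_6 = 288, y0_6 = 42, x1_6 = 328, y1_6 = 136, cx_7 = 426, cy_7 = 364, r_7 = 20, cx_8 = 216, cy_8 = 162, r_8 = 44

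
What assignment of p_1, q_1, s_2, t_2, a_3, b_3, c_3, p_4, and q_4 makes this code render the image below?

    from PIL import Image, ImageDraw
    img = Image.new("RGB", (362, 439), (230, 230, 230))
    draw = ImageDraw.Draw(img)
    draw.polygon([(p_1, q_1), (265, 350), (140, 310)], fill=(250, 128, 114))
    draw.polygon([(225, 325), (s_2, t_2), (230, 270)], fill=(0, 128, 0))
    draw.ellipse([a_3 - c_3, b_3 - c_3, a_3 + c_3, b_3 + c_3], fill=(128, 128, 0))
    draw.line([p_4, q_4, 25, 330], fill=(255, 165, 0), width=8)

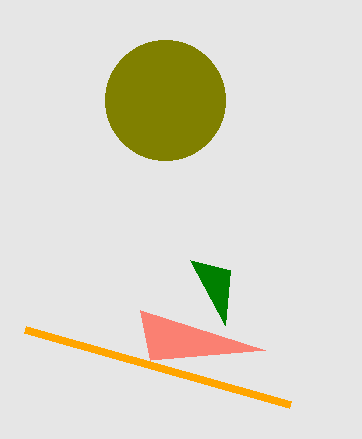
p_1 = 150; q_1 = 360; s_2 = 190; t_2 = 260; a_3 = 165; b_3 = 100; c_3 = 60; p_4 = 290; q_4 = 405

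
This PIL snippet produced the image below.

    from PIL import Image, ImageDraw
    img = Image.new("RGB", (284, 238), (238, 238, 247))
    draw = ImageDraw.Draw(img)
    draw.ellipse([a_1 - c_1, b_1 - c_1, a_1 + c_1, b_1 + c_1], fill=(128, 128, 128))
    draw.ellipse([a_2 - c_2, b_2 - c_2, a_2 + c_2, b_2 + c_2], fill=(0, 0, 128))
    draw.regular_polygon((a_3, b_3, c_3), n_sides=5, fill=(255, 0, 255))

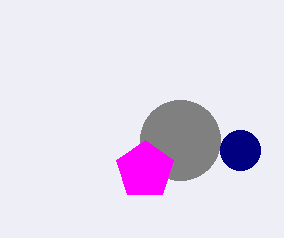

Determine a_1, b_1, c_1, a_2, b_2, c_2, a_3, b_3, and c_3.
a_1 = 180; b_1 = 140; c_1 = 40; a_2 = 240; b_2 = 150; c_2 = 20; a_3 = 145; b_3 = 170; c_3 = 30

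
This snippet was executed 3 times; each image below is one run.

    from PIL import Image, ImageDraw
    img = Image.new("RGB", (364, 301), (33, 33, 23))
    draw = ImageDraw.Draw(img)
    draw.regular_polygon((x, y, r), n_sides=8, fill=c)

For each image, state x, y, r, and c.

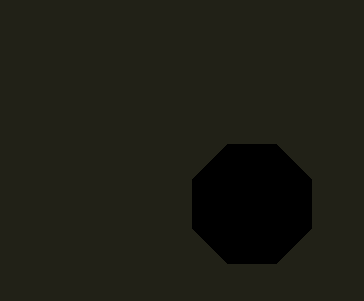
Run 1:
x = 252; y = 204; r = 64; c = 'black'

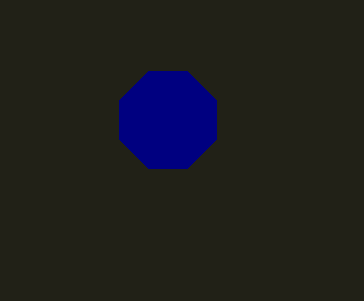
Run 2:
x = 168, y = 120, r = 52, c = 'navy'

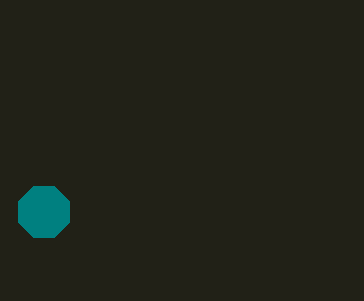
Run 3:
x = 44
y = 212
r = 28
c = 'teal'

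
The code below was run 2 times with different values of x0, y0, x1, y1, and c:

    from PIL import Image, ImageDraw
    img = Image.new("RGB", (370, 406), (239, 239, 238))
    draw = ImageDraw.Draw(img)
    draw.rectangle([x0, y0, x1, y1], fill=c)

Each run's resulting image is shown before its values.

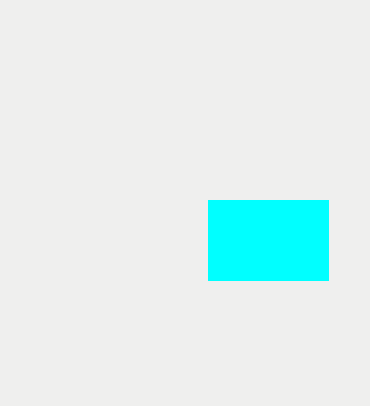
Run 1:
x0 = 208, y0 = 200, x1 = 328, y1 = 280, c = 'cyan'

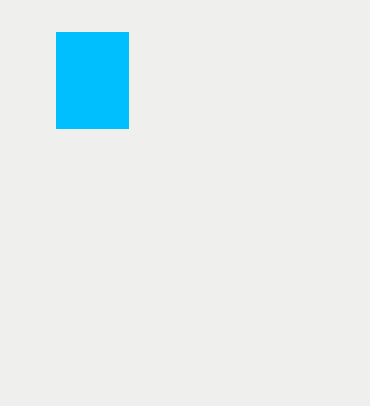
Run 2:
x0 = 56
y0 = 32
x1 = 128
y1 = 128
c = 'deepskyblue'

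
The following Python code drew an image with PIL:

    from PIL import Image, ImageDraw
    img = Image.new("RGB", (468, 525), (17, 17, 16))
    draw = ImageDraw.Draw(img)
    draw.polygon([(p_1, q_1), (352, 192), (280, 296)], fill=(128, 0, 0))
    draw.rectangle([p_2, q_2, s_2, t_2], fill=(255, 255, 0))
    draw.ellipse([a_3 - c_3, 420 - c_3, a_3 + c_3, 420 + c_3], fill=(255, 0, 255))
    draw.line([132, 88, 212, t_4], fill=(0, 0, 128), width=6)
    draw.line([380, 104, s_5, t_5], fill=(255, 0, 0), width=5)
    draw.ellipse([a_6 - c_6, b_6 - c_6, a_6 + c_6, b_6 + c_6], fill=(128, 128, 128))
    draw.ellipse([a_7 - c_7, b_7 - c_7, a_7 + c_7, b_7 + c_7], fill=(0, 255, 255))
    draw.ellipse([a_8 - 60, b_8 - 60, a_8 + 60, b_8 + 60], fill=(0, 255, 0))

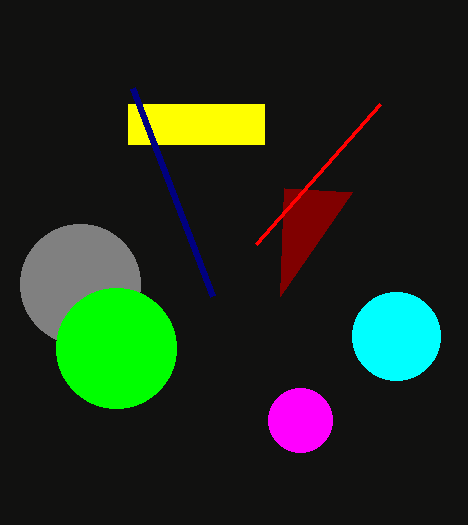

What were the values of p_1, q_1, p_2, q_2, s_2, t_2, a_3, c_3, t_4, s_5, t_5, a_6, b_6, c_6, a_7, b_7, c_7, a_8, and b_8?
p_1 = 284; q_1 = 188; p_2 = 128; q_2 = 104; s_2 = 264; t_2 = 144; a_3 = 300; c_3 = 32; t_4 = 296; s_5 = 256; t_5 = 244; a_6 = 80; b_6 = 284; c_6 = 60; a_7 = 396; b_7 = 336; c_7 = 44; a_8 = 116; b_8 = 348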